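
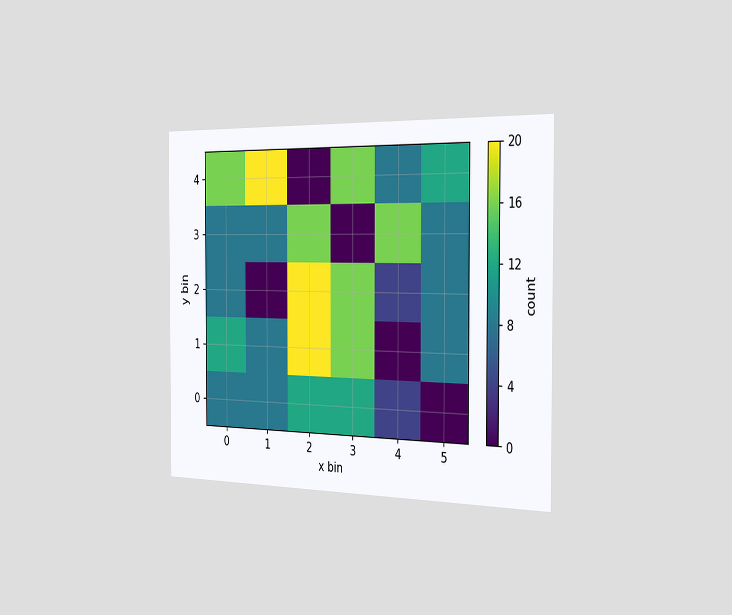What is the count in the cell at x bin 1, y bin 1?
8

The chart is viewed slightly from the right. Matching the cell (1, 1) against the colorbar gives 8.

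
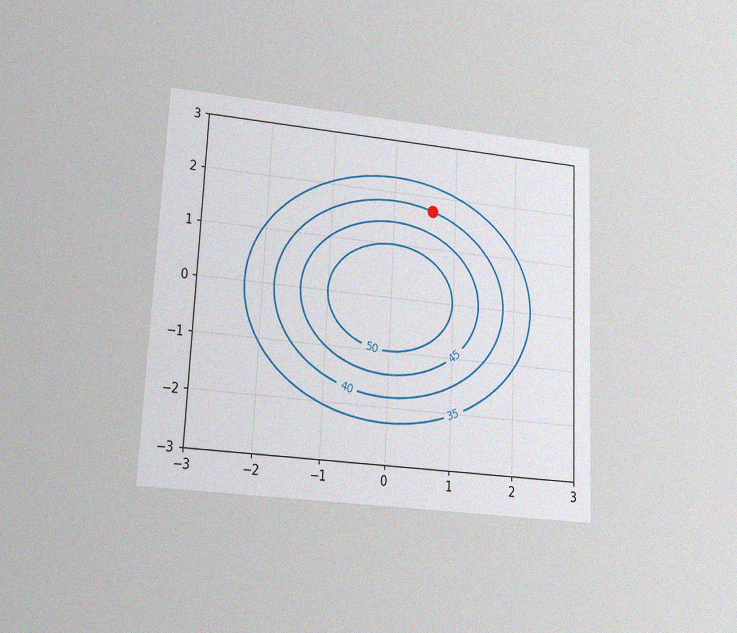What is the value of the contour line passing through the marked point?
40

The chart is tilted about 3° clockwise and viewed at a slight angle, with some photo noise. The marked point sits on the contour labelled 40.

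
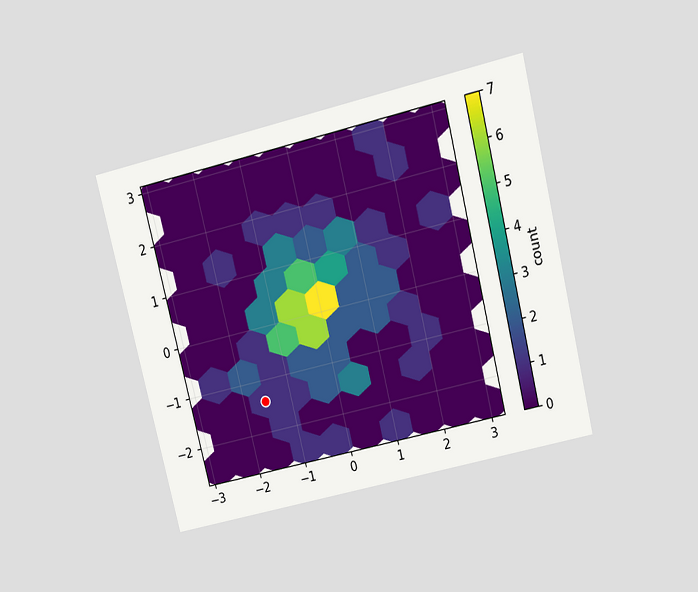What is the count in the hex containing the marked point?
The chart is tilted about 14° counter-clockwise and viewed slightly from above. The marked hex reads 1 on the colorbar.

1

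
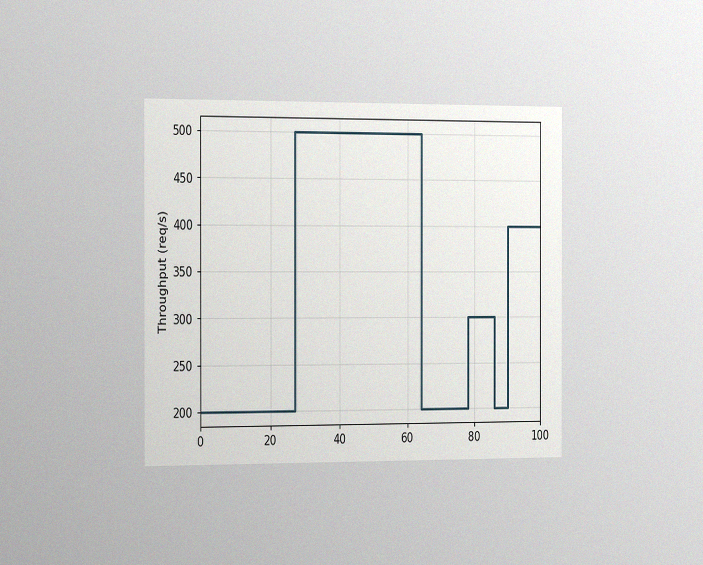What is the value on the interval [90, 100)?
400req/s

The chart is viewed slightly from the left, with some photo noise. On [90, 100) the step sits at 400req/s.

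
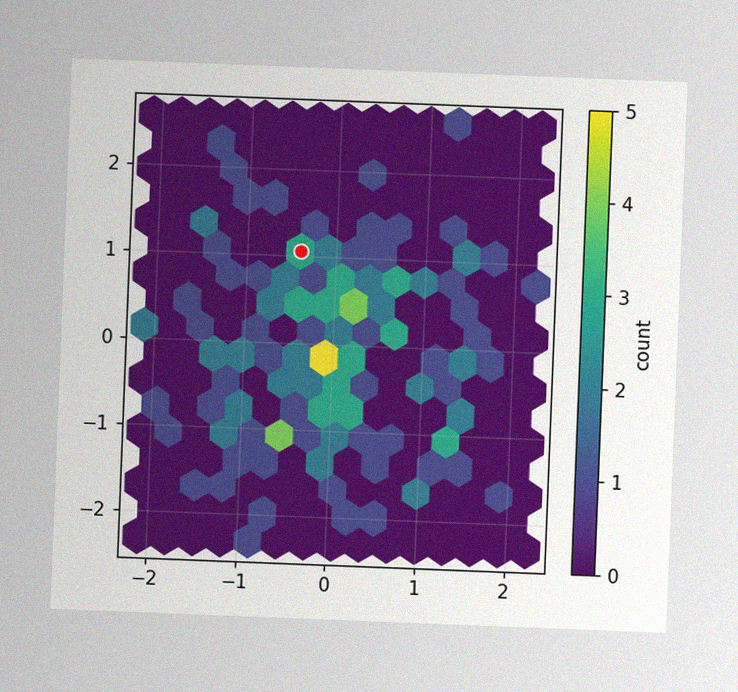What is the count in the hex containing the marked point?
The chart is tilted about 2° clockwise, with some photo noise. The marked hex reads 3 on the colorbar.

3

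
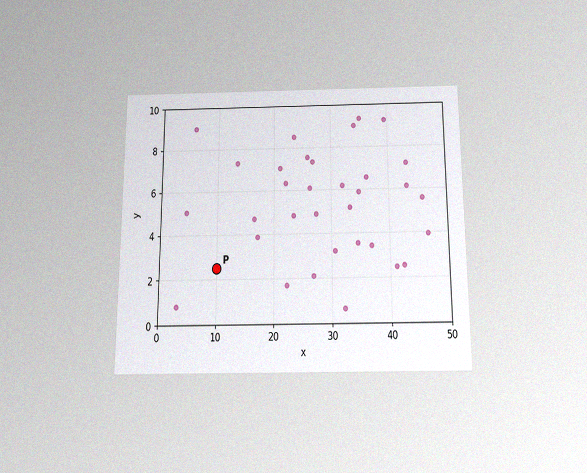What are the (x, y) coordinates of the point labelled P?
(10, 2.5)

The chart is viewed slightly from below, with some photo noise. Following the gridlines from P to each axis, P sits at (10, 2.5).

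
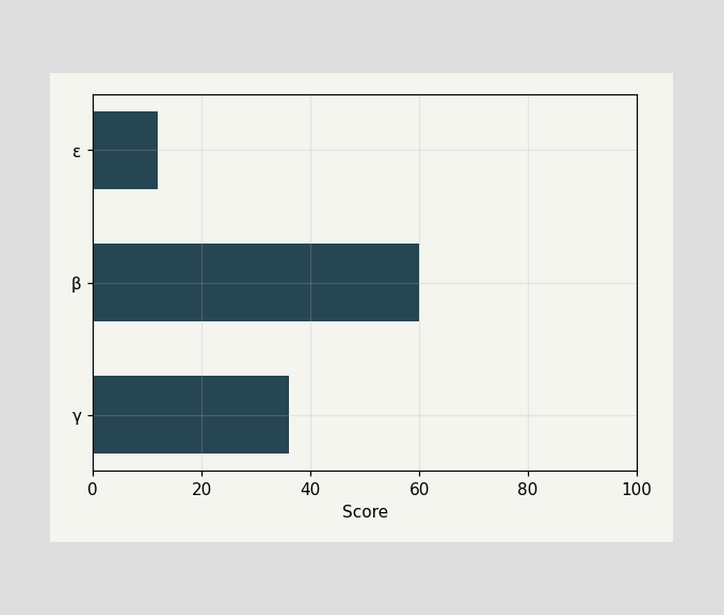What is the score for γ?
Reading along the chart's x-axis, the γ bar reaches 36.

36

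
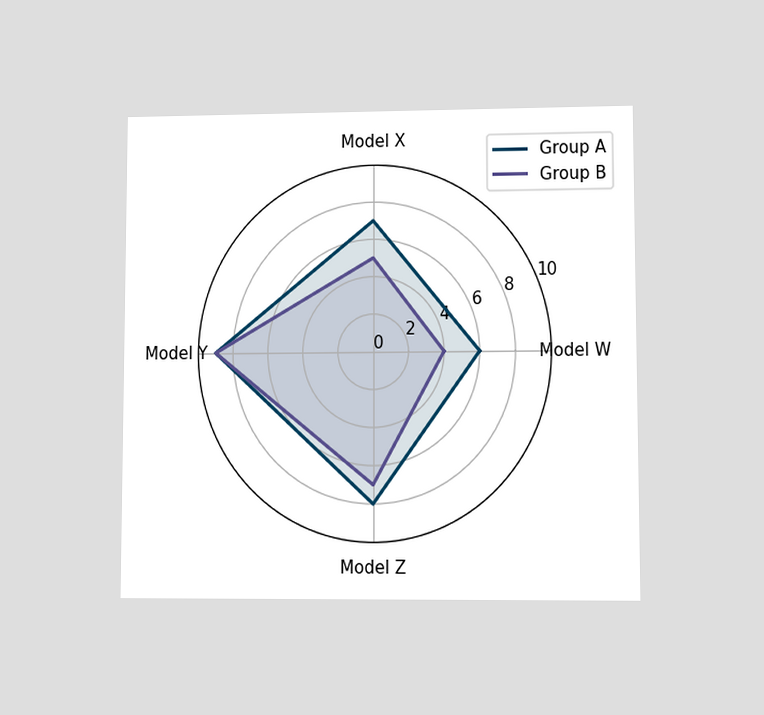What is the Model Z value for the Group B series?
7

The chart is viewed at a slight angle. On the Model Z axis, Group B reaches 7.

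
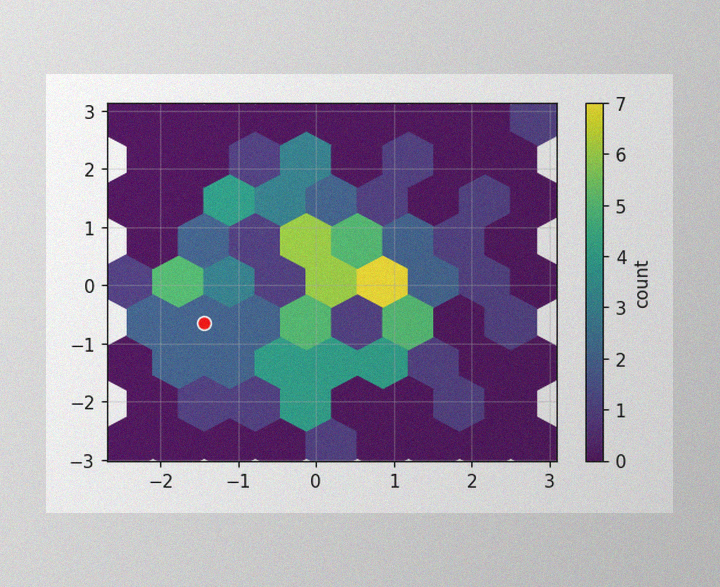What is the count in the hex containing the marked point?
2

The image has some photo noise and uneven lighting. The marked hex reads 2 on the colorbar.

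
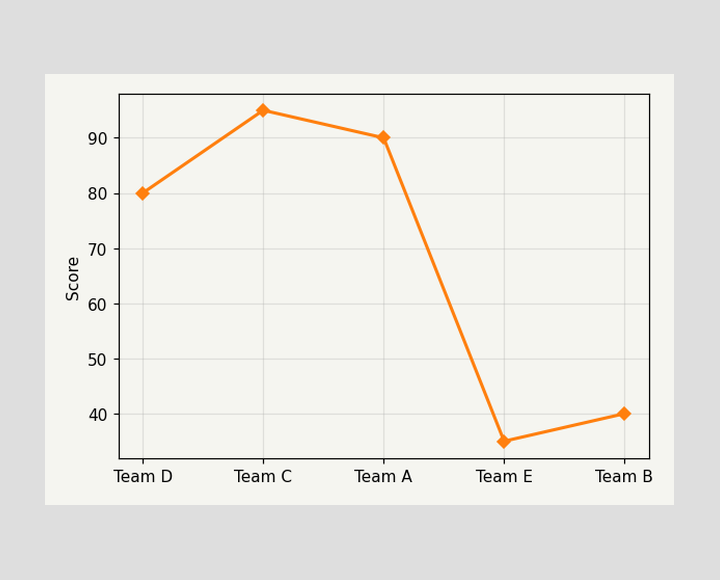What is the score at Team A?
At Team A, the line is at 90.

90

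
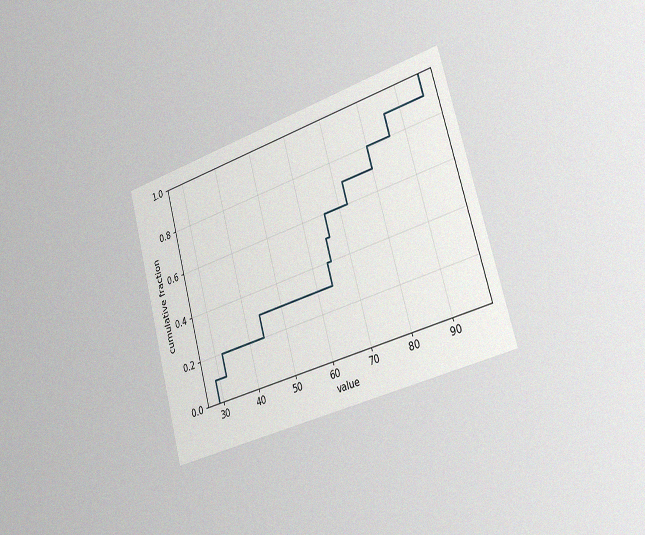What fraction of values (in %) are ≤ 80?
80%

The chart is tilted about 16° counter-clockwise and viewed slightly from the right, with some photo noise. At x=80 the ECDF step is at 80%.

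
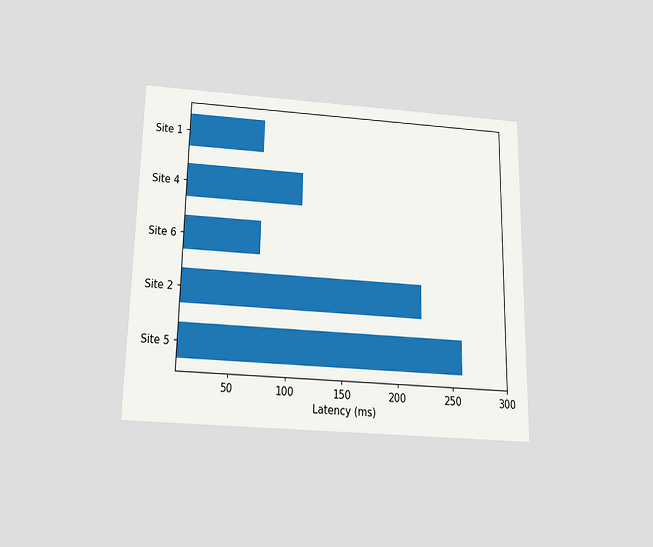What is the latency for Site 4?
111ms

The chart is viewed slightly from below. Reading along the chart's x-axis, the Site 4 bar reaches 111ms.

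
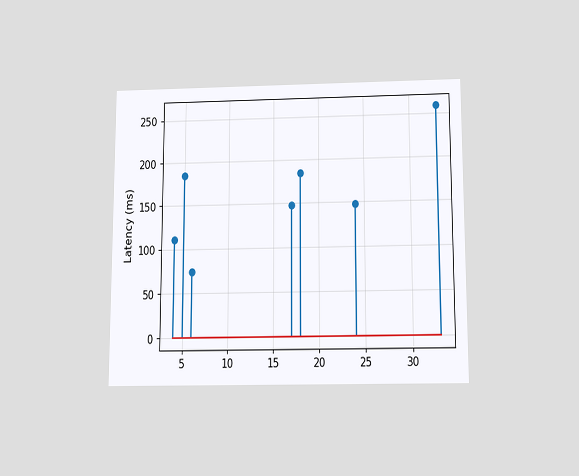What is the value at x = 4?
111ms

The chart is viewed slightly from below. The stem at x=4 reaches 111ms.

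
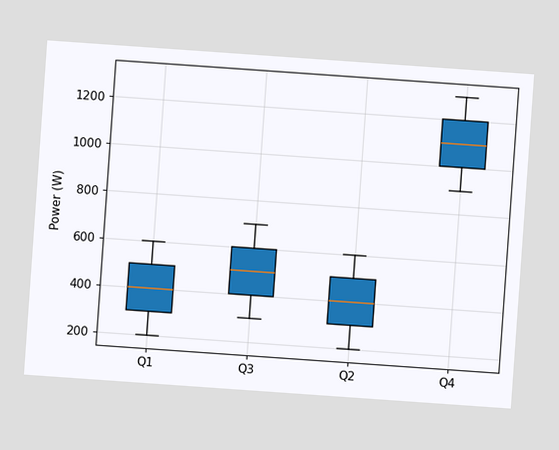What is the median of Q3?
The chart is tilted about 4° clockwise. The median line in the Q3 box sits at 500W.

500W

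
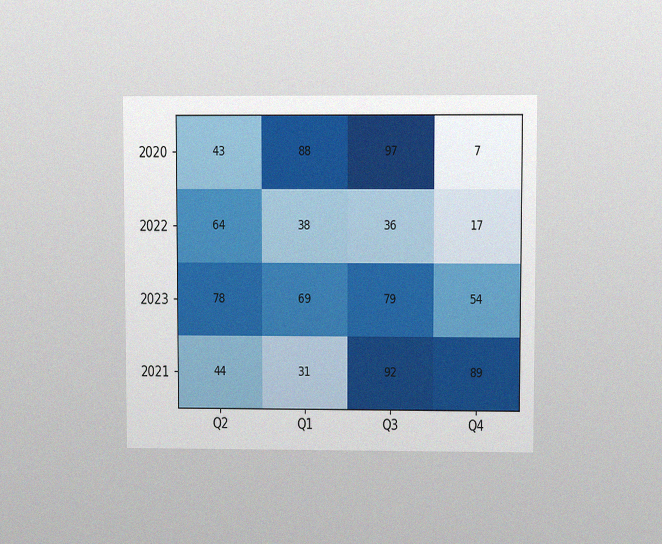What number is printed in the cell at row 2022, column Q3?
36

The chart is viewed at a slight angle, with some photo noise. The (2022, Q3) cell reads 36.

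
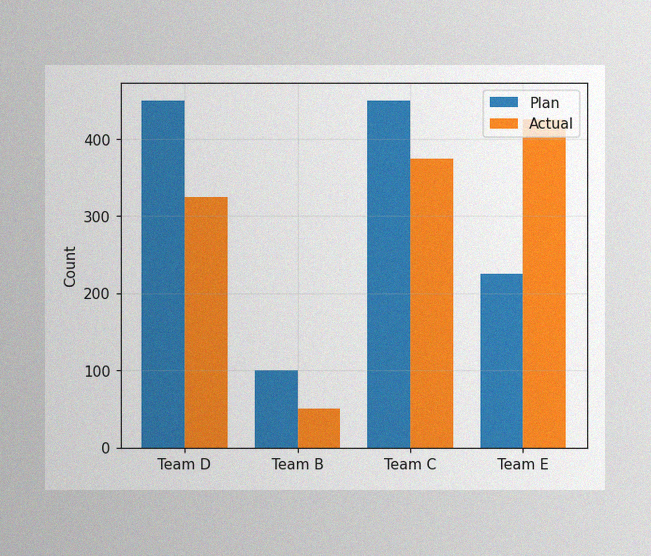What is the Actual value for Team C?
375

The image has some photo noise and uneven lighting. The Actual bar at Team C reaches 375 on the y-axis.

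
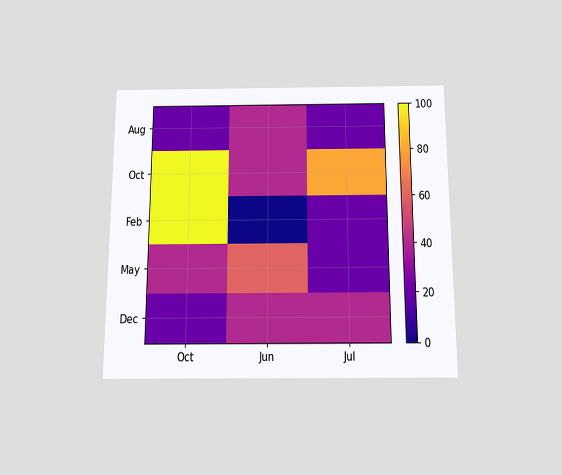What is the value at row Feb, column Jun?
The chart is viewed slightly from below. Matching cell (Feb, Jun) against the colorbar gives 0.

0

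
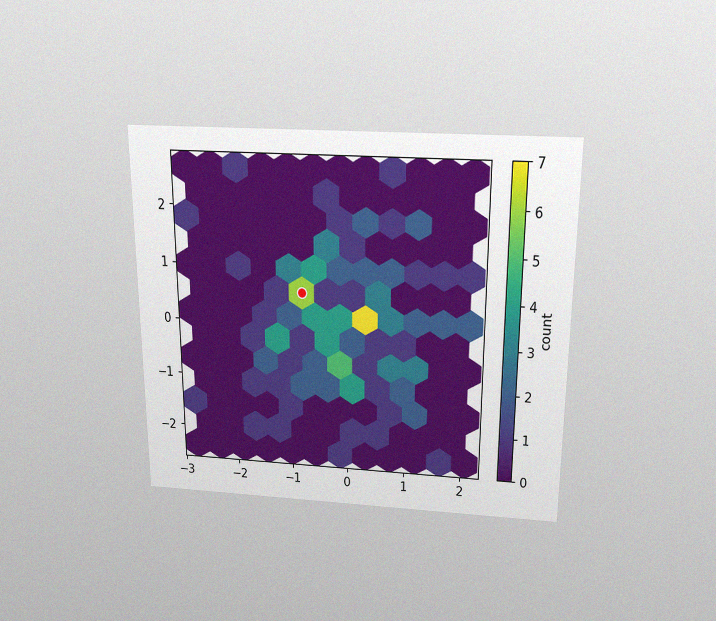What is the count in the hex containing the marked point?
The chart is viewed slightly from above, with some photo noise. The marked hex reads 6 on the colorbar.

6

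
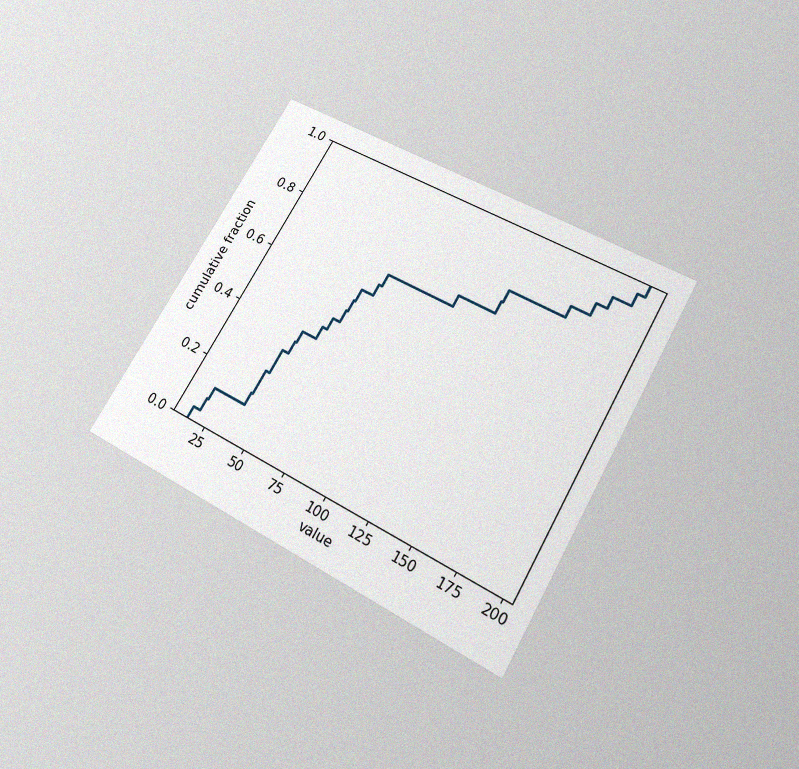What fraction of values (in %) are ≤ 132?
76%

The chart is tilted about 30° clockwise and viewed slightly from below, with some photo noise. At x=132 the ECDF step is at 76%.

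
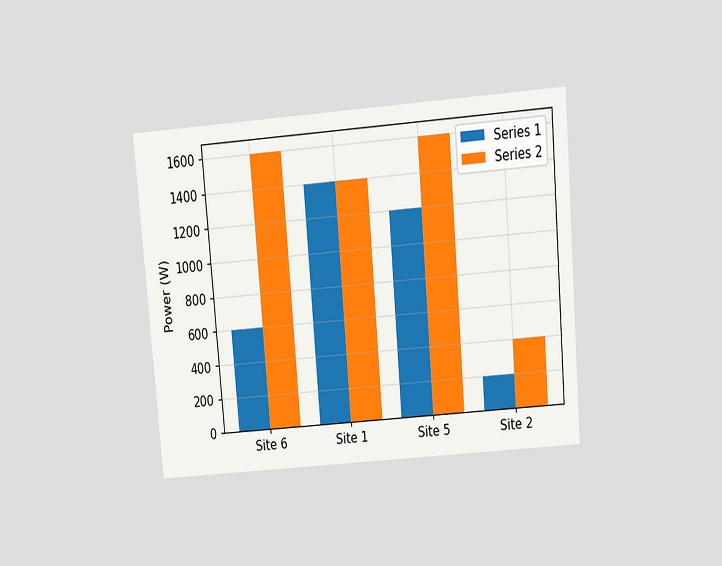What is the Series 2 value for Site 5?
The chart is tilted about 5° counter-clockwise and viewed slightly from above. The Series 2 bar at Site 5 reaches 1600W on the y-axis.

1600W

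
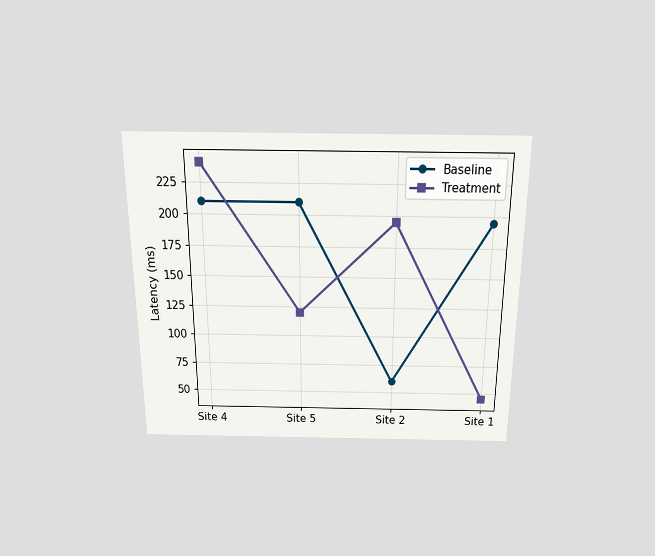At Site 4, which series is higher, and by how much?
Treatment, by 30ms

The chart is viewed slightly from above. At Site 4, Treatment sits above the other line by 30ms.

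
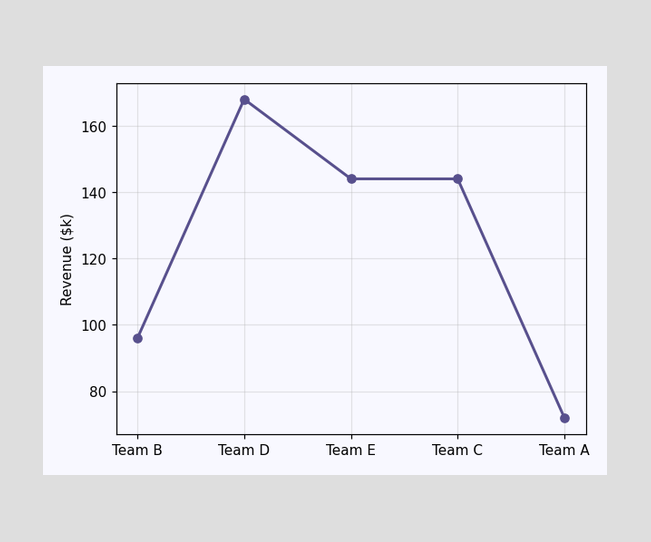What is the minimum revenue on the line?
The lowest point is at Team A, and reading across to the y-axis gives $72k.

$72k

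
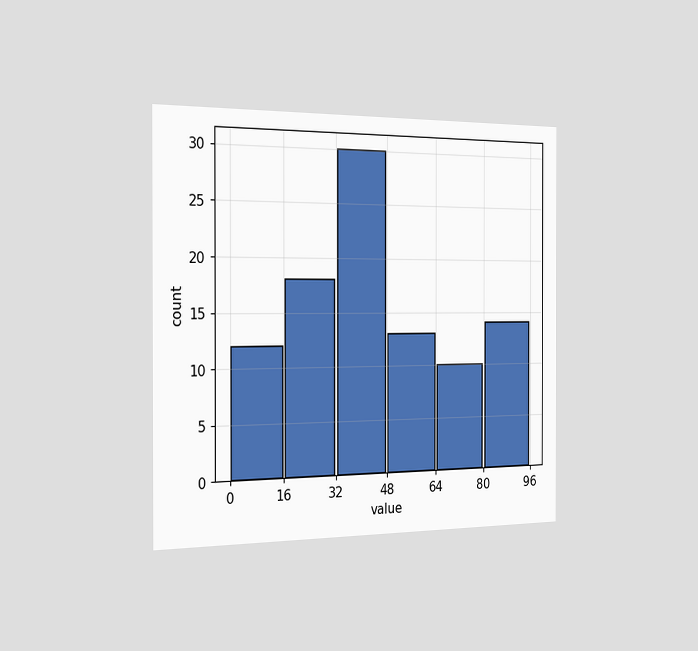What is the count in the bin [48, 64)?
The chart is viewed slightly from the left. The [48, 64) bin has height 13.

13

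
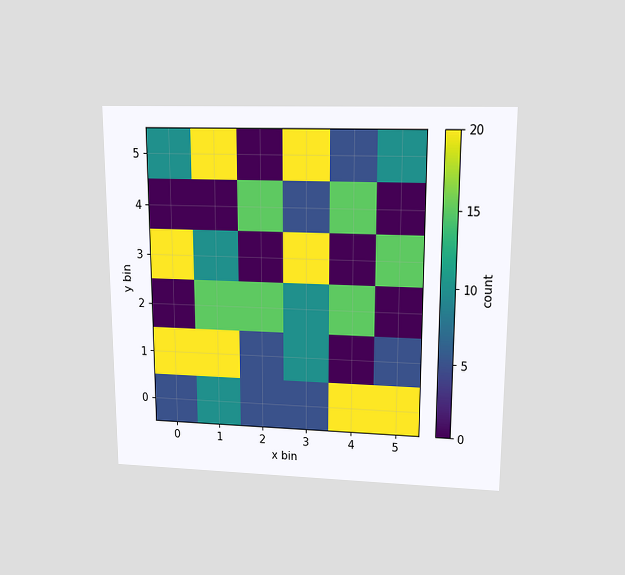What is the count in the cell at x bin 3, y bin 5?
20

The chart is viewed at a slight angle. Matching the cell (3, 5) against the colorbar gives 20.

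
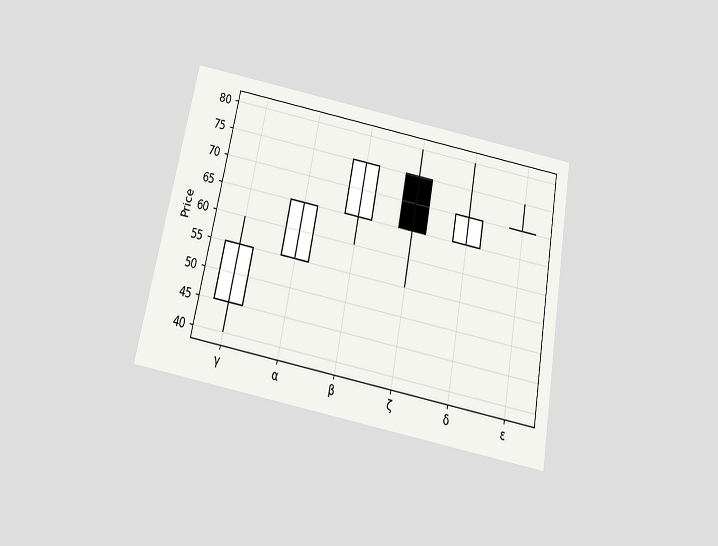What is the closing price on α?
The chart is tilted about 11° clockwise and viewed slightly from below. The α candle closes at 65.

65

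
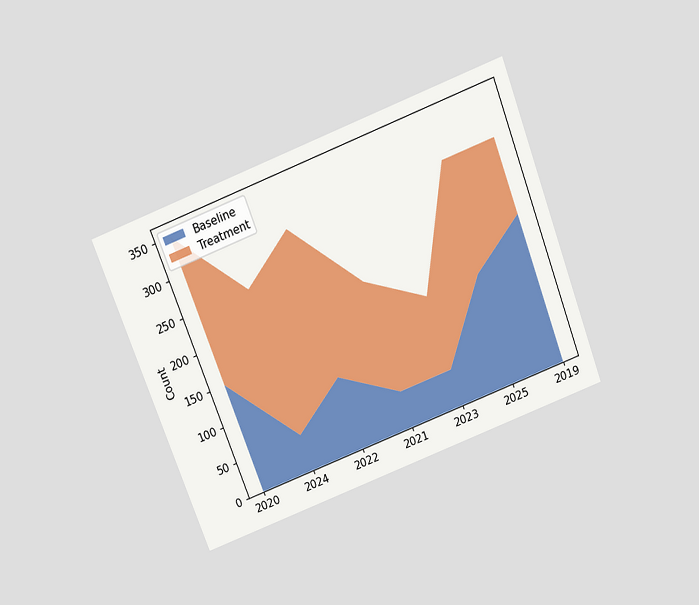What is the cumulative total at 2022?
300

The chart is tilted about 21° counter-clockwise and viewed slightly from above. The stacked total at 2022 reaches 300.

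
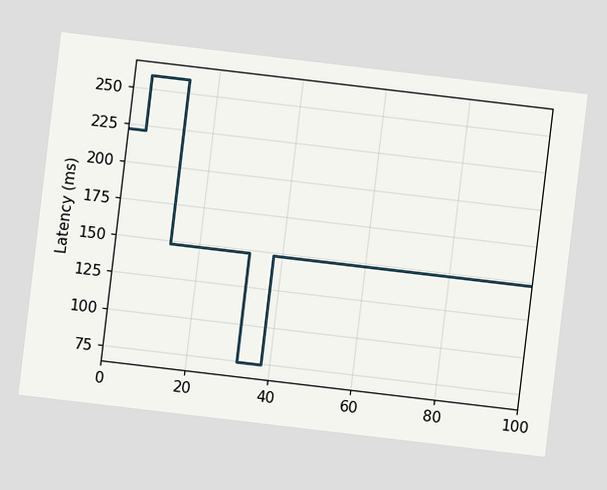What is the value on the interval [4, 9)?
The chart is tilted about 7° clockwise. On [4, 9) the step sits at 259ms.

259ms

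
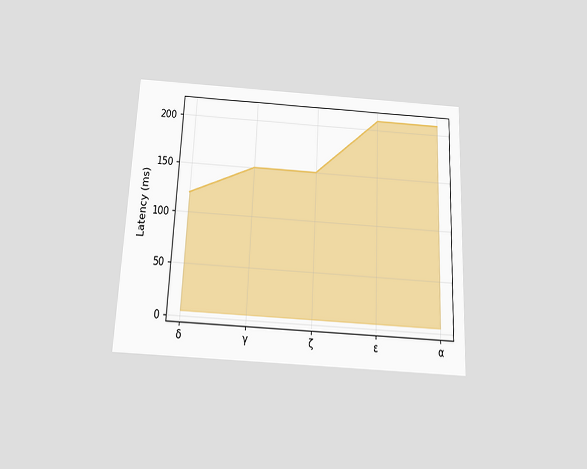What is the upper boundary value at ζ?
150ms

The chart is tilted about 3° clockwise and viewed slightly from below. At ζ the upper boundary is at 150ms.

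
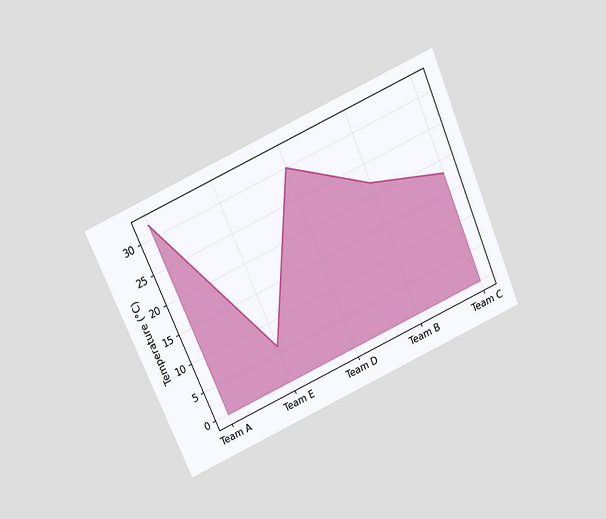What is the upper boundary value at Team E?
The chart is tilted about 24° counter-clockwise and viewed slightly from above. At Team E the upper boundary is at 6°C.

6°C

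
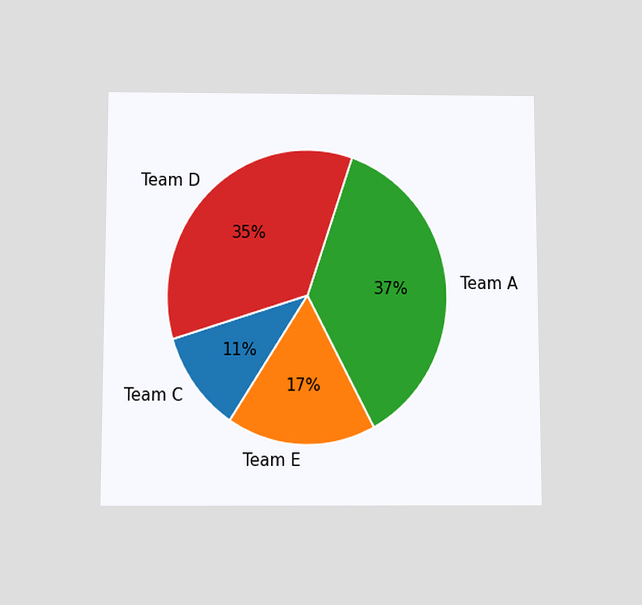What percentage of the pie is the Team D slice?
35%

The chart is viewed slightly from below. The Team D slice takes up 35% of the pie.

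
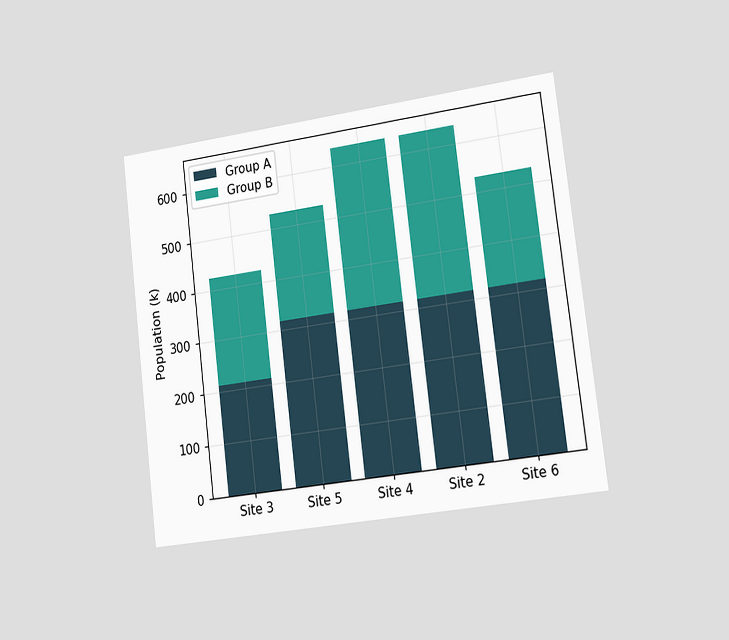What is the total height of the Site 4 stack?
The chart is tilted about 7° counter-clockwise and viewed slightly from the right. The Site 4 stack's top reaches 636k on the y-axis.

636k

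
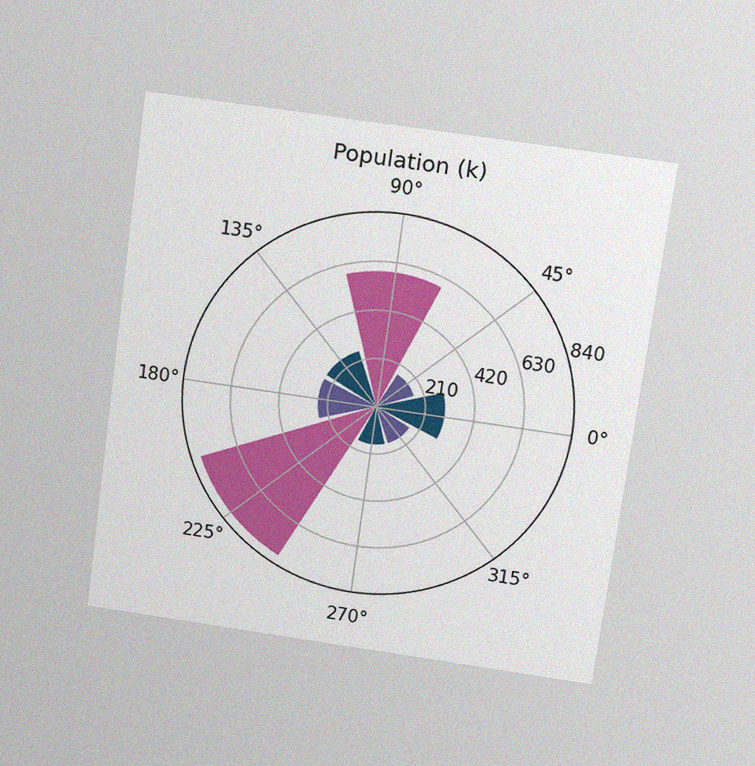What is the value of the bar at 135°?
The chart is tilted about 8° clockwise and viewed slightly from above, with some photo noise. The bar at 135° reaches 252k on the radial axis.

252k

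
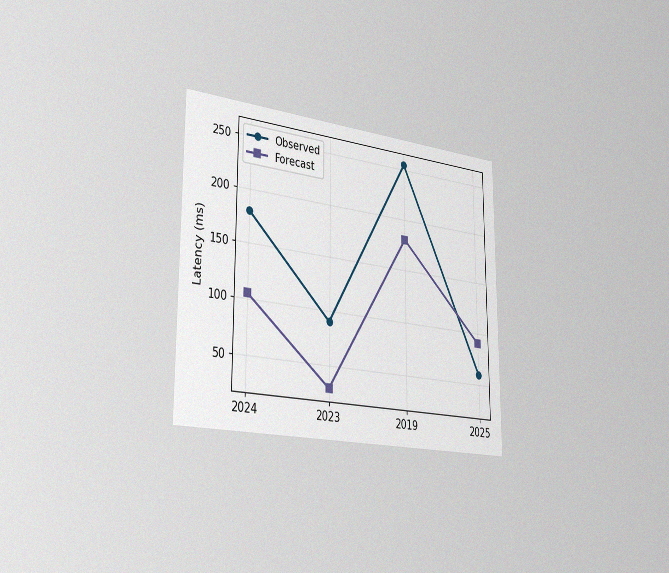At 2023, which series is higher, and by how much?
Observed, by 60ms

The chart is viewed slightly from the left, with some photo noise. At 2023, Observed sits above the other line by 60ms.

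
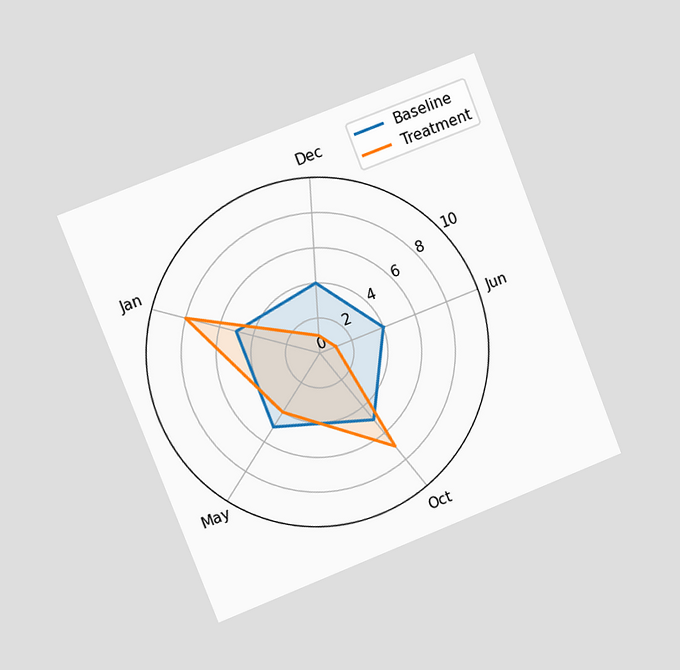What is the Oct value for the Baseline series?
The chart is tilted about 21° counter-clockwise and viewed slightly from the left. On the Oct axis, Baseline reaches 5.

5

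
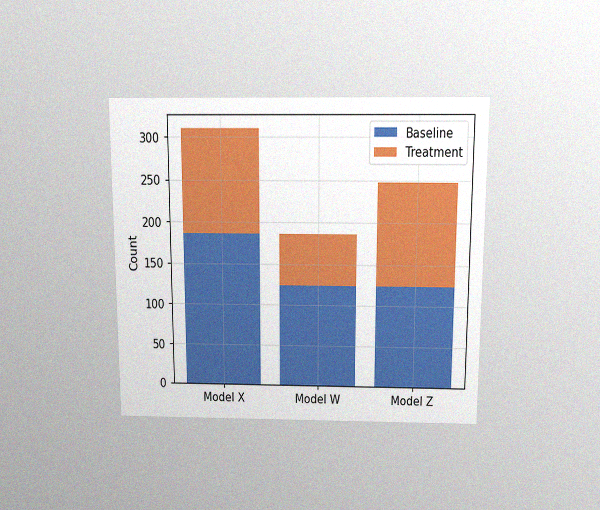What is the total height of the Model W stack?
The chart is viewed slightly from above, with some photo noise. The Model W stack's top reaches 186 on the y-axis.

186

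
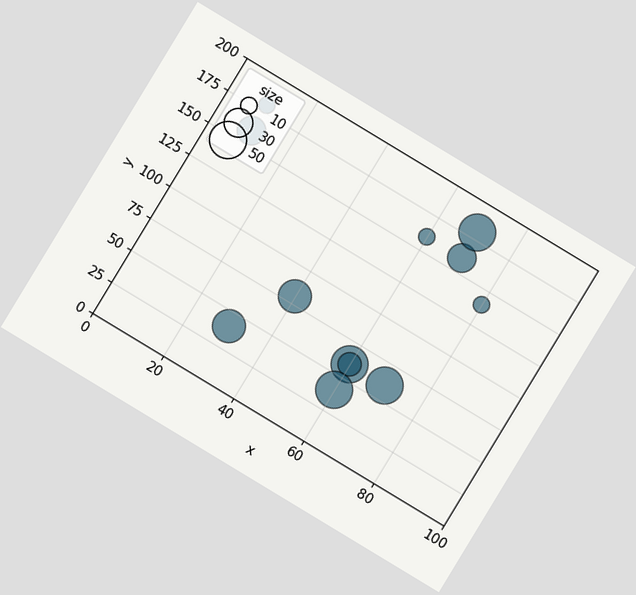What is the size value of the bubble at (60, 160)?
10

The chart is tilted about 31° clockwise. Matching the bubble at (60, 160) against the size legend gives 10.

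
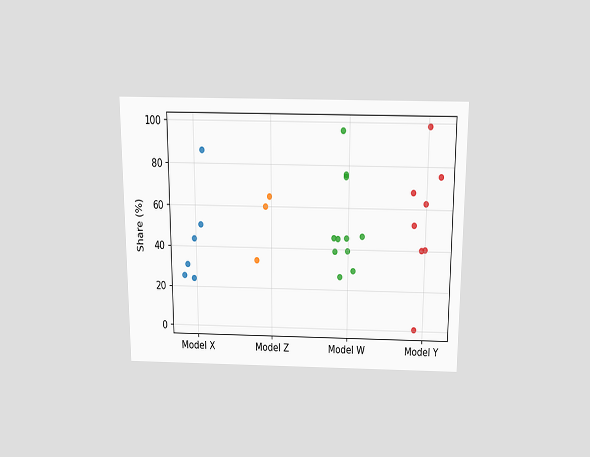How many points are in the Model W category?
The chart is viewed slightly from above. Counting the markers in the Model W column gives 11.

11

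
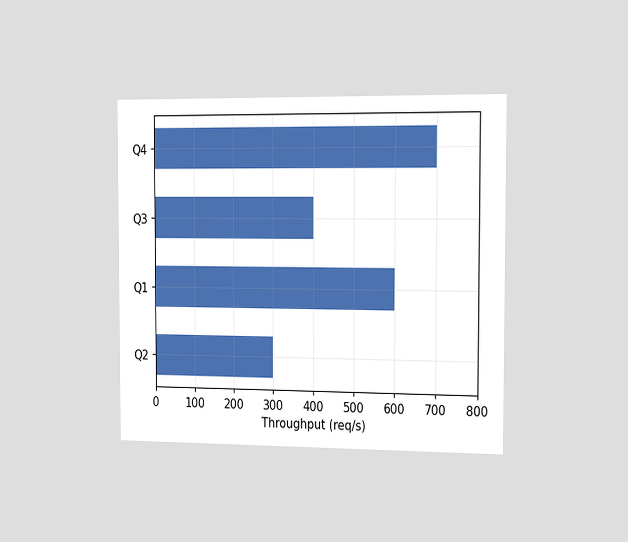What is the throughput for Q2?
The chart is viewed slightly from the right. Reading along the chart's x-axis, the Q2 bar reaches 300req/s.

300req/s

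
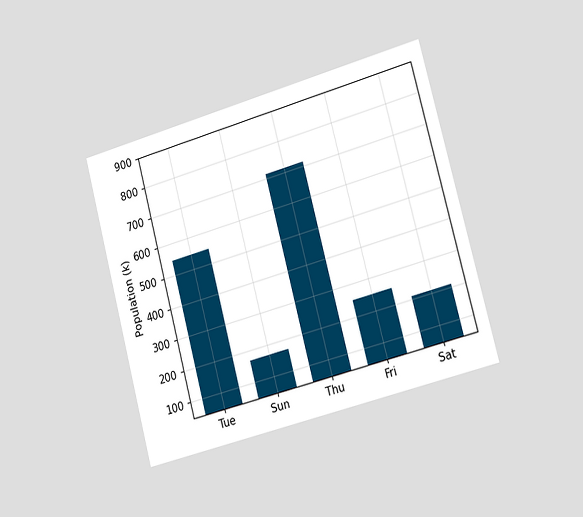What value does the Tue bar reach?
The chart is tilted about 15° counter-clockwise and viewed slightly from the right. Reading along the chart's y-axis, the Tue bar reaches 546k.

546k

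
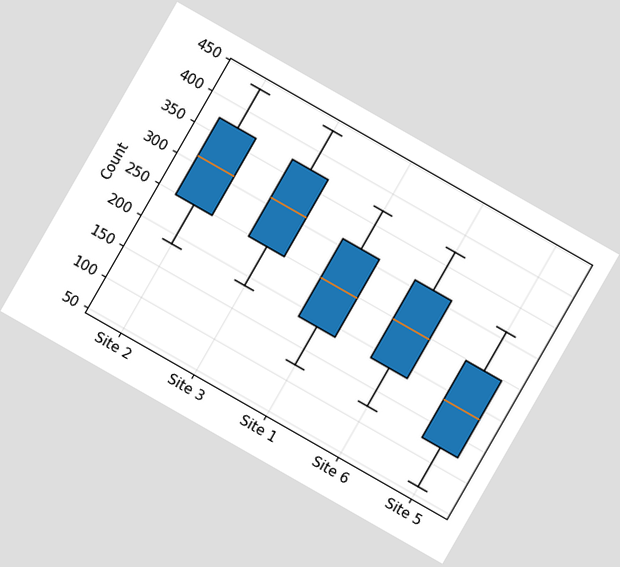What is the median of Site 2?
The chart is tilted about 30° clockwise. The median line in the Site 2 box sits at 310.

310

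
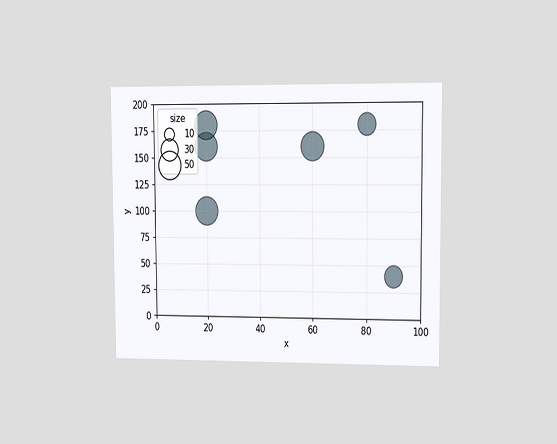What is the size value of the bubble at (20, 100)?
50

The chart is viewed slightly from the right. Matching the bubble at (20, 100) against the size legend gives 50.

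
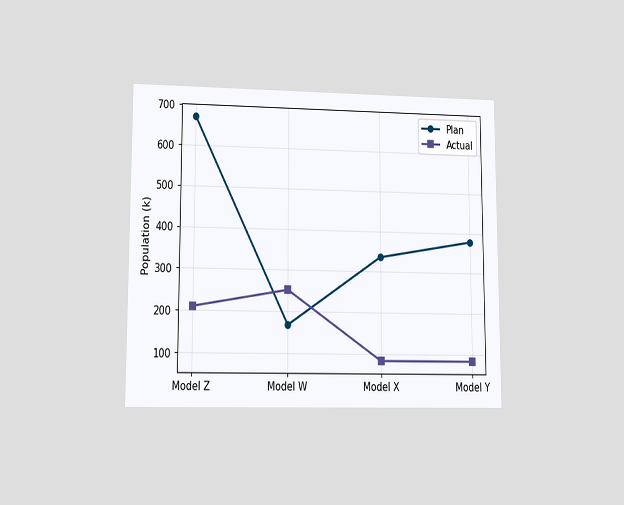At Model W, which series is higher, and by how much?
The chart is viewed at a slight angle. At Model W, Actual sits above the other line by 84k.

Actual, by 84k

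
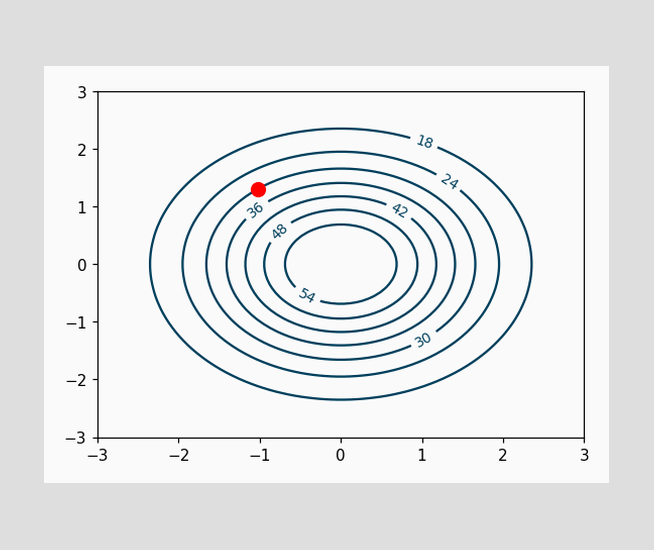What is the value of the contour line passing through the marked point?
The marked point sits on the contour labelled 30.

30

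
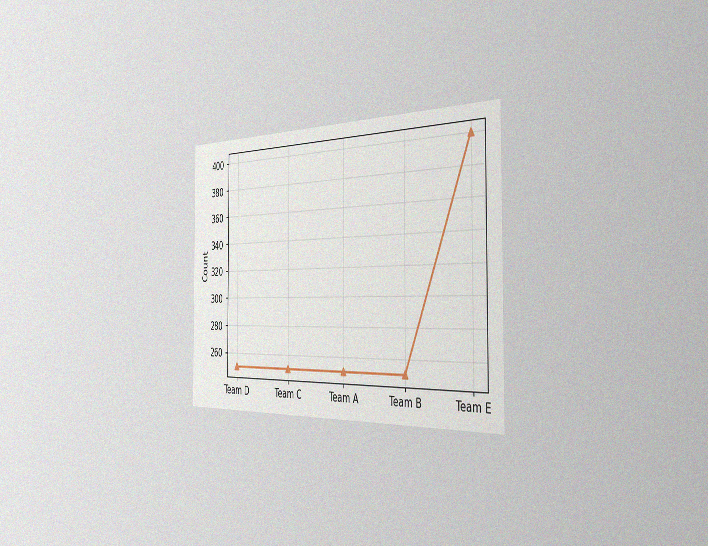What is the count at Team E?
400

The chart is viewed slightly from the right, with some photo noise. At Team E, the line is at 400.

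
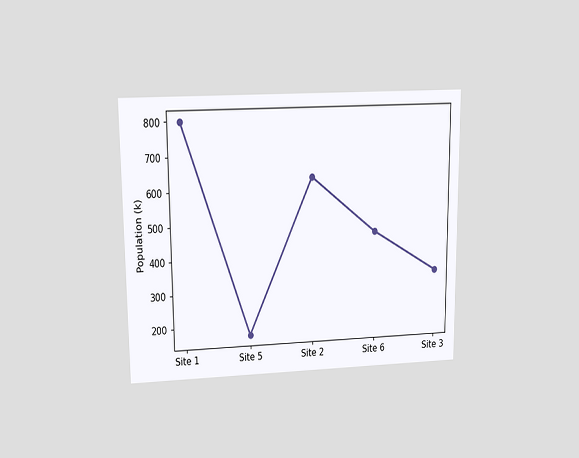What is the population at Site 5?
The chart is viewed at a slight angle. At Site 5, the line is at 168k.

168k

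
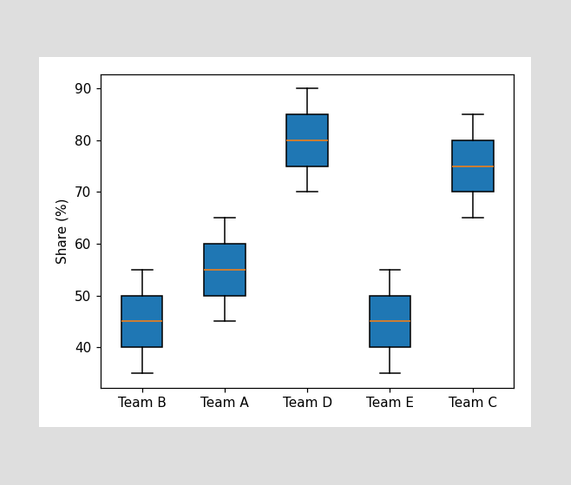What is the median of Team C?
The median line in the Team C box sits at 75%.

75%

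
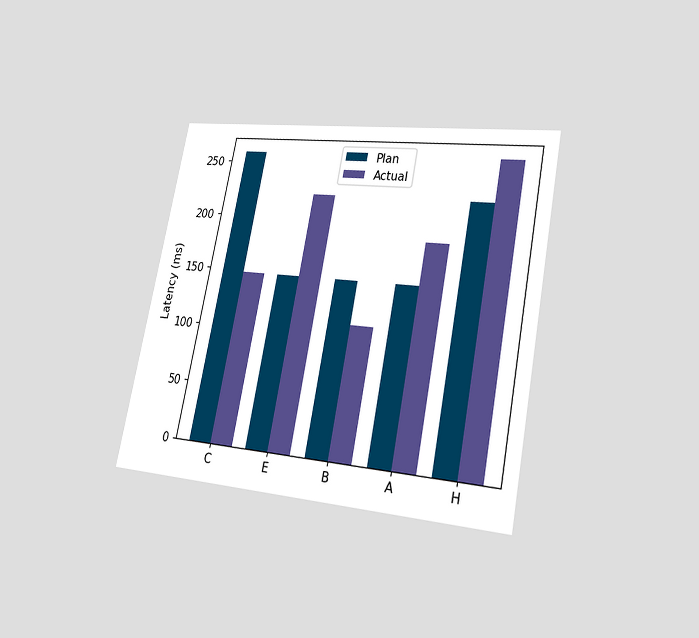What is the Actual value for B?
The chart is tilted about 11° clockwise and viewed at a slight angle. The Actual bar at B reaches 111ms on the y-axis.

111ms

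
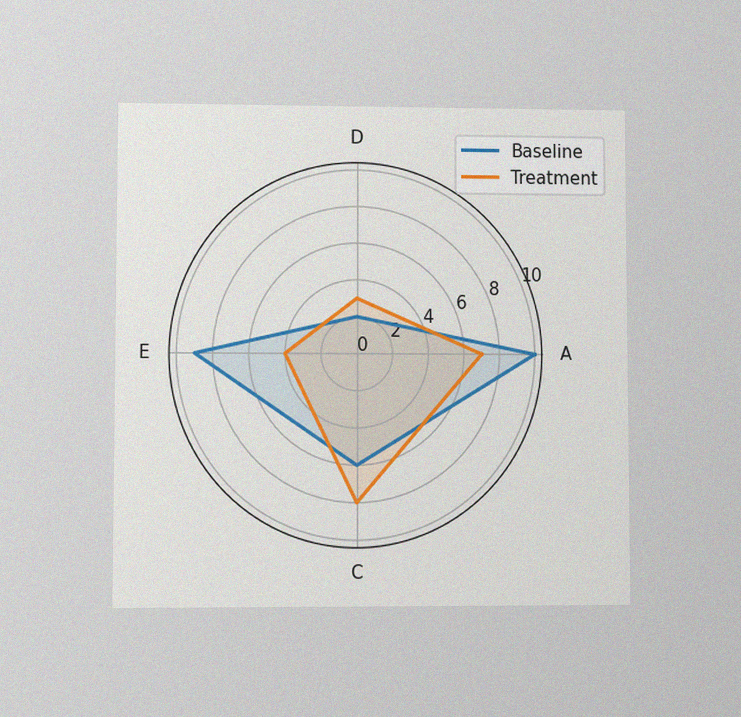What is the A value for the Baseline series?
The chart is viewed at a slight angle, with some photo noise. On the A axis, Baseline reaches 10.

10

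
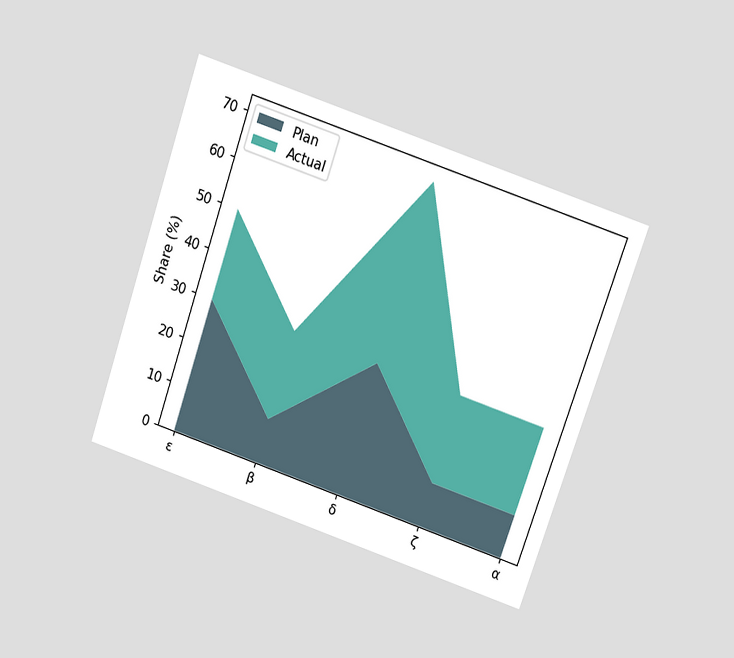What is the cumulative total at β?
The chart is tilted about 19° clockwise and viewed slightly from above. The stacked total at β reaches 30%.

30%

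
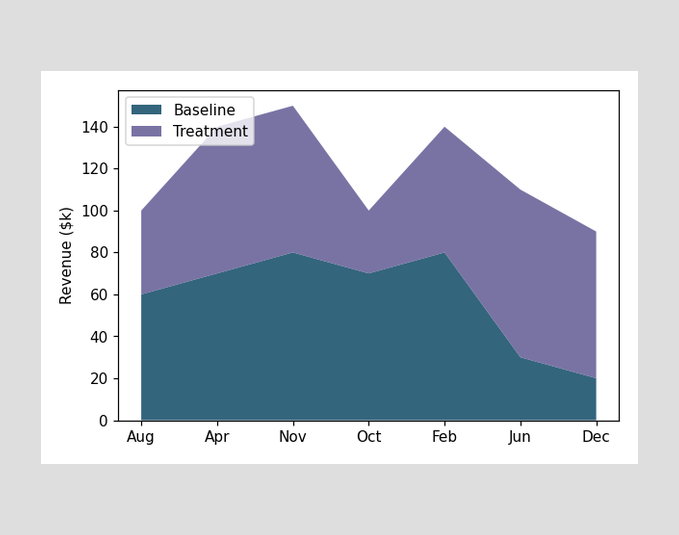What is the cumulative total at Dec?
$90k

The stacked total at Dec reaches $90k.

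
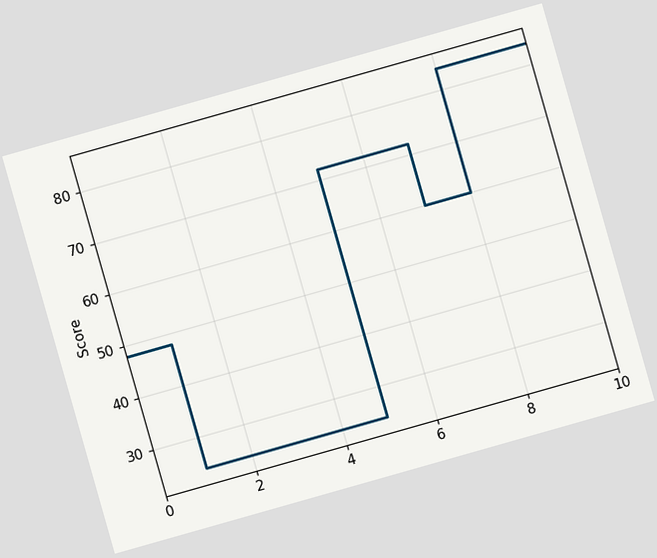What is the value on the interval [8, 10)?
The chart is tilted about 16° counter-clockwise. On [8, 10) the step sits at 84.

84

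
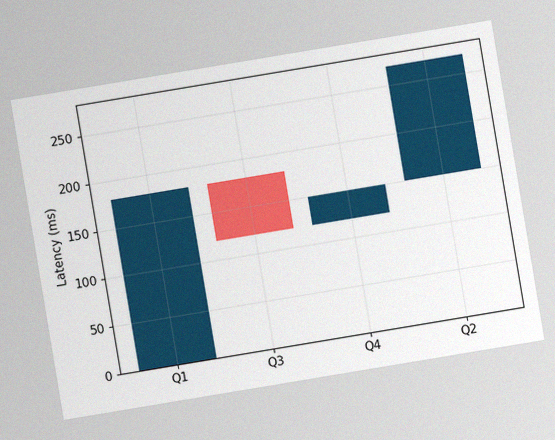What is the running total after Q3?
The chart is tilted about 9° counter-clockwise, with some photo noise. After Q3 the running total reaches 120ms.

120ms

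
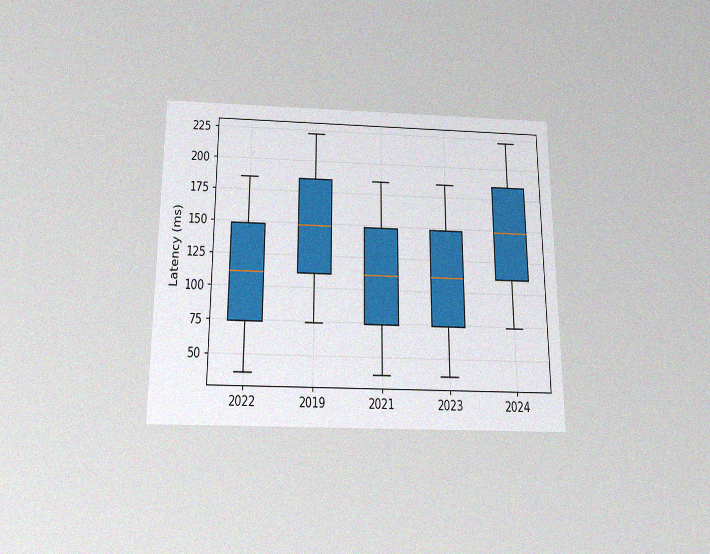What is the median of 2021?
The chart is viewed slightly from below, with some photo noise. The median line in the 2021 box sits at 111ms.

111ms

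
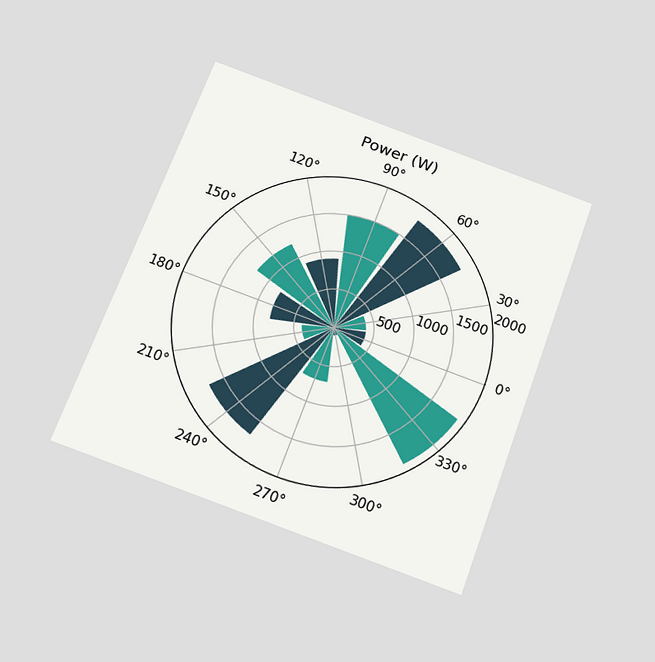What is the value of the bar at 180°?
The chart is tilted about 20° clockwise and viewed slightly from below. The bar at 180° reaches 800W on the radial axis.

800W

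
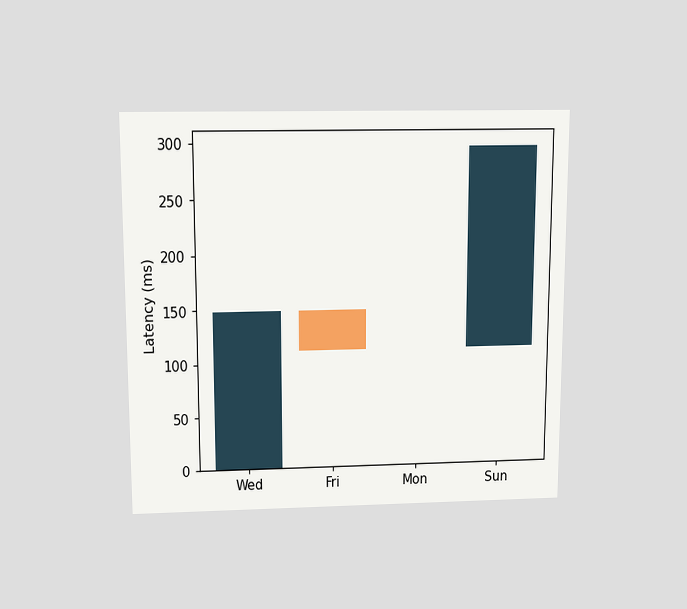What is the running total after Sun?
296ms

The chart is viewed slightly from above. After Sun the running total reaches 296ms.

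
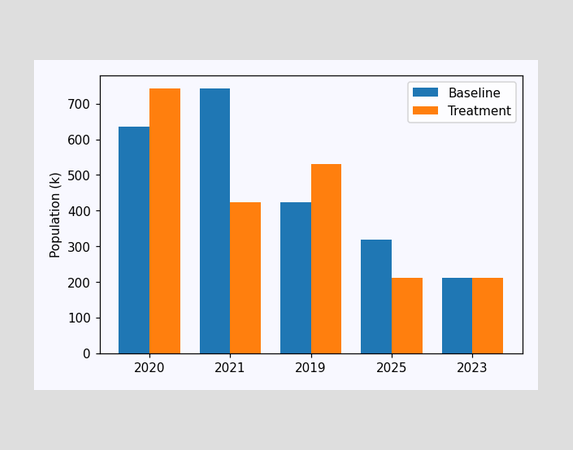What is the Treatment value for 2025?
The Treatment bar at 2025 reaches 212k on the y-axis.

212k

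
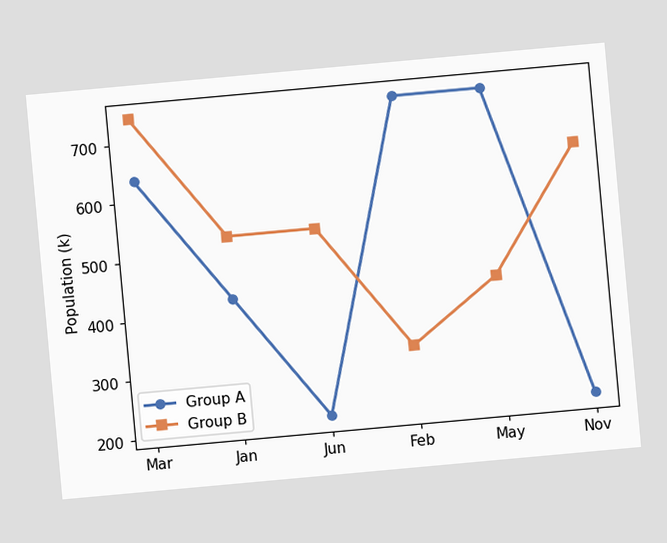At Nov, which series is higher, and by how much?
Group B, by 424k

The chart is tilted about 5° counter-clockwise. At Nov, Group B sits above the other line by 424k.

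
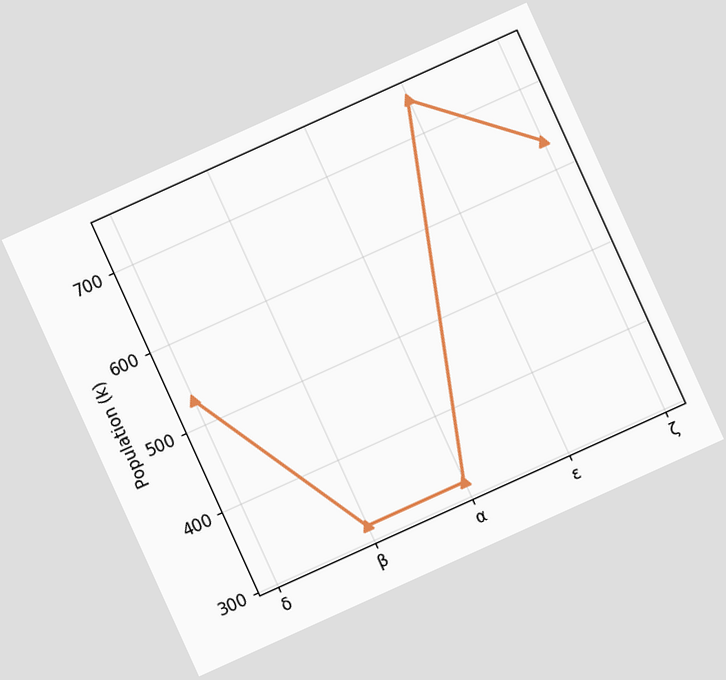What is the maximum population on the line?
742k

The chart is tilted about 24° counter-clockwise. The highest point is at ε, and reading across to the y-axis gives 742k.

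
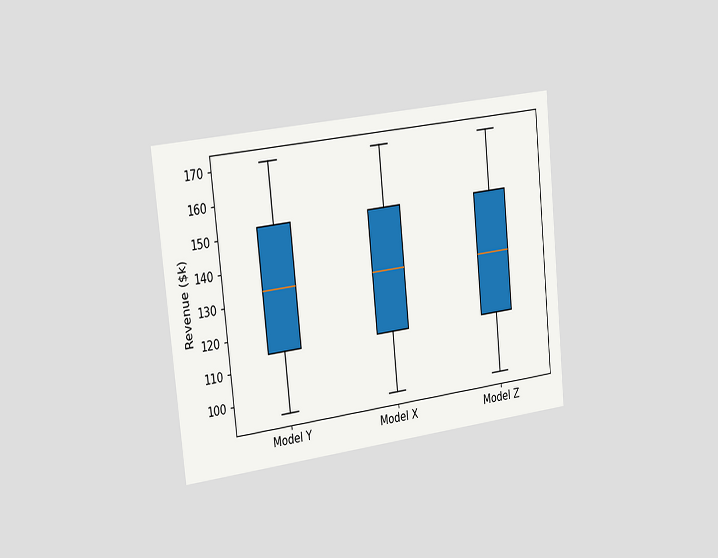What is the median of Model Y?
$133k

The chart is tilted about 6° counter-clockwise and viewed slightly from the left. The median line in the Model Y box sits at $133k.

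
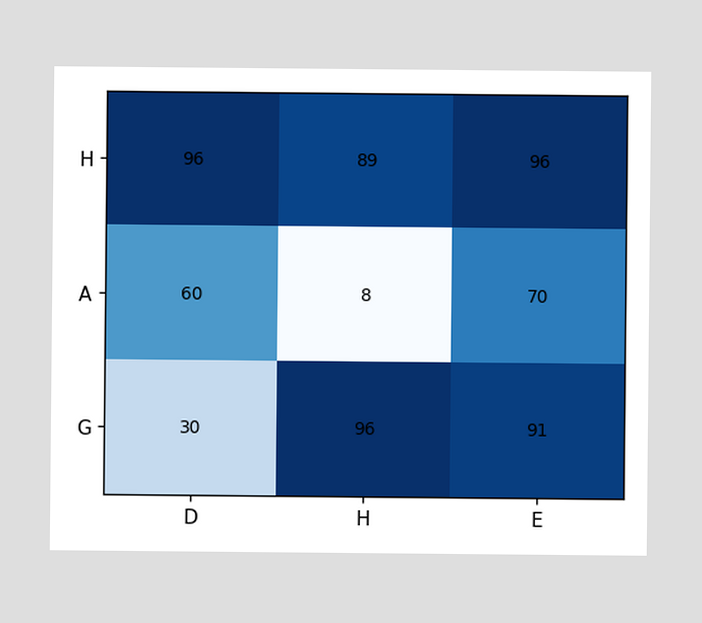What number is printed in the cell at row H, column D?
The (H, D) cell reads 96.

96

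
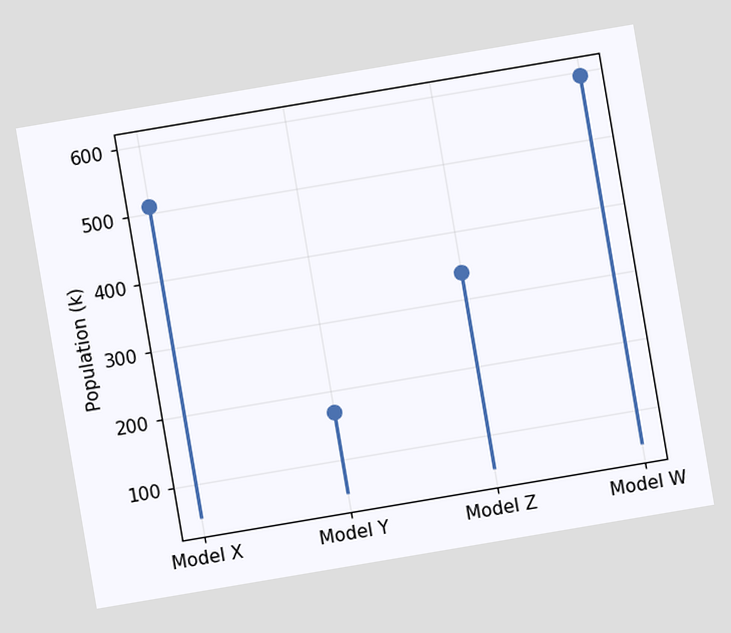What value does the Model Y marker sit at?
170k

The chart is tilted about 10° counter-clockwise. The Model Y marker sits at 170k.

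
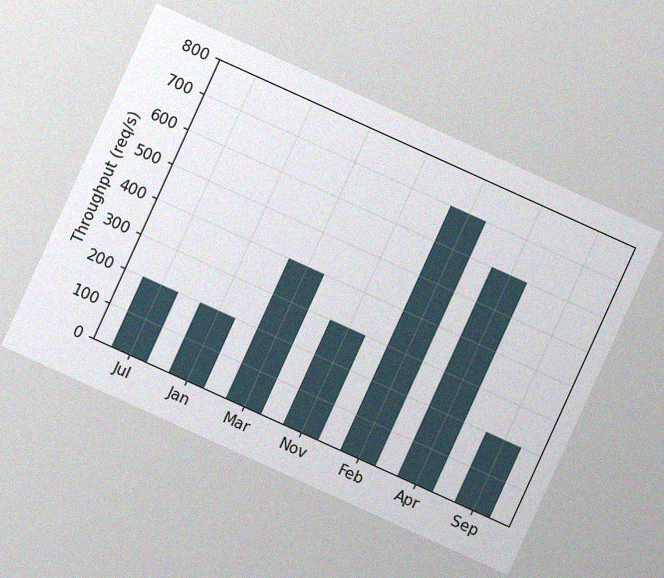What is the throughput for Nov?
The chart is tilted about 24° clockwise, with some photo noise. Reading along the chart's y-axis, the Nov bar reaches 300req/s.

300req/s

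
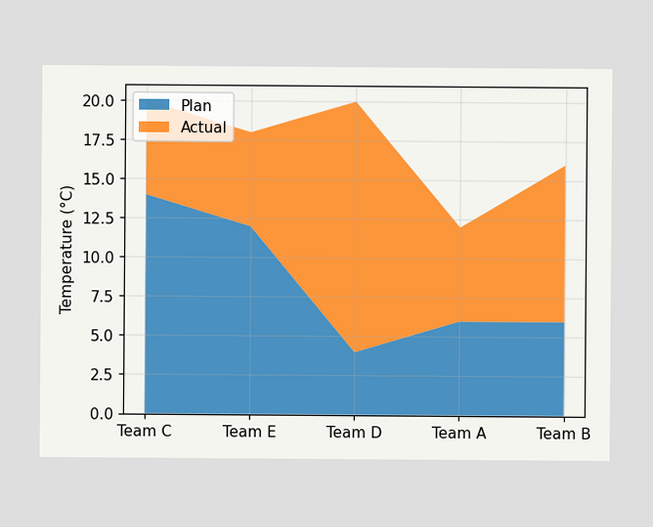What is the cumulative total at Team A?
12°C

The stacked total at Team A reaches 12°C.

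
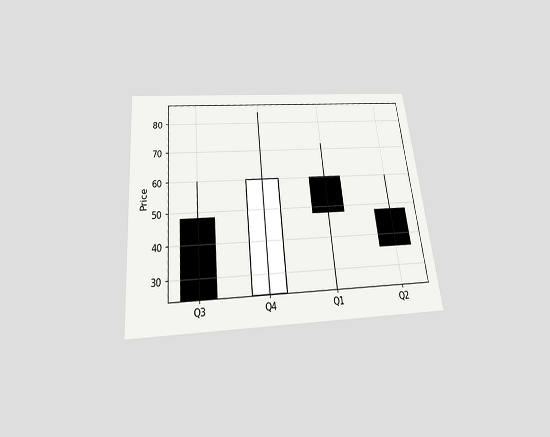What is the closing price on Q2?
The chart is tilted about 6° counter-clockwise and viewed slightly from below. The Q2 candle closes at 36.

36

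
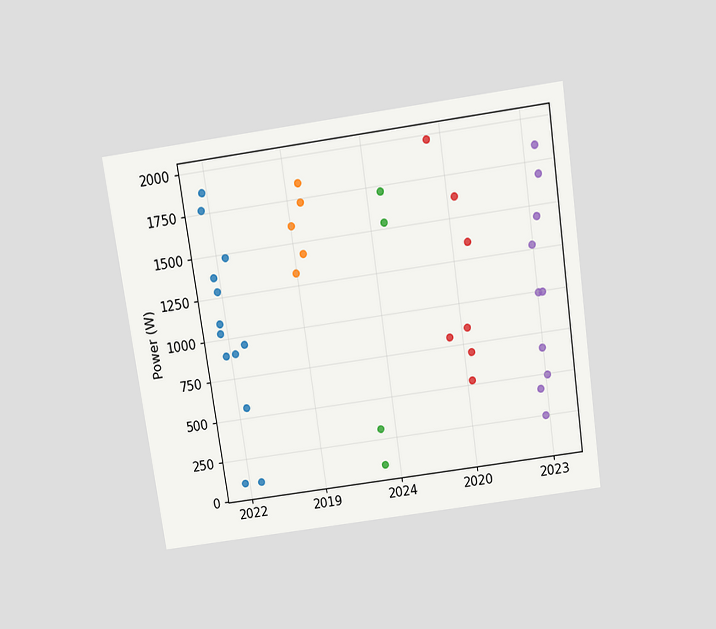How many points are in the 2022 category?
13

The chart is tilted about 8° counter-clockwise and viewed slightly from above. Counting the markers in the 2022 column gives 13.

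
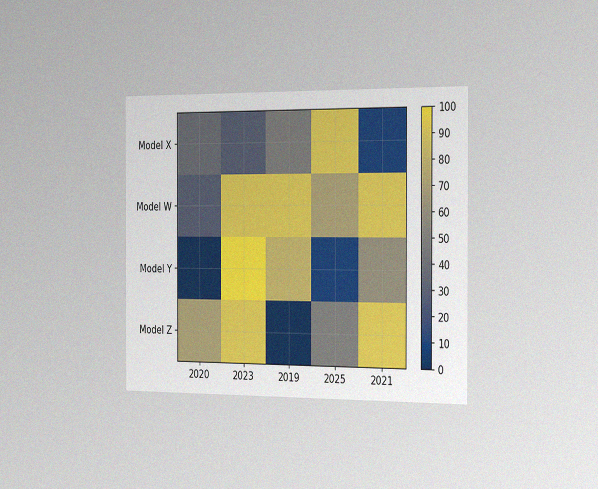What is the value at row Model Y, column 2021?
The chart is viewed slightly from the right, with some photo noise. Matching cell (Model Y, 2021) against the colorbar gives 60.

60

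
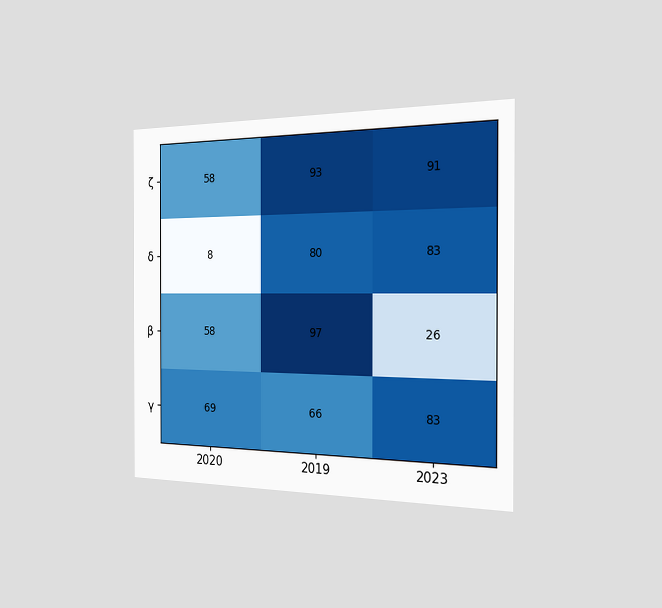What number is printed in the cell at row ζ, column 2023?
The chart is viewed slightly from the right. The (ζ, 2023) cell reads 91.

91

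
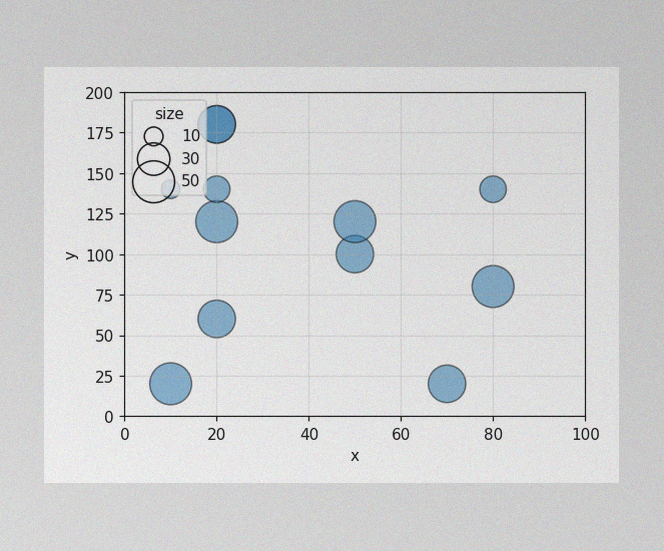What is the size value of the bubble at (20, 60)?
40

The image has some photo noise and uneven lighting. Matching the bubble at (20, 60) against the size legend gives 40.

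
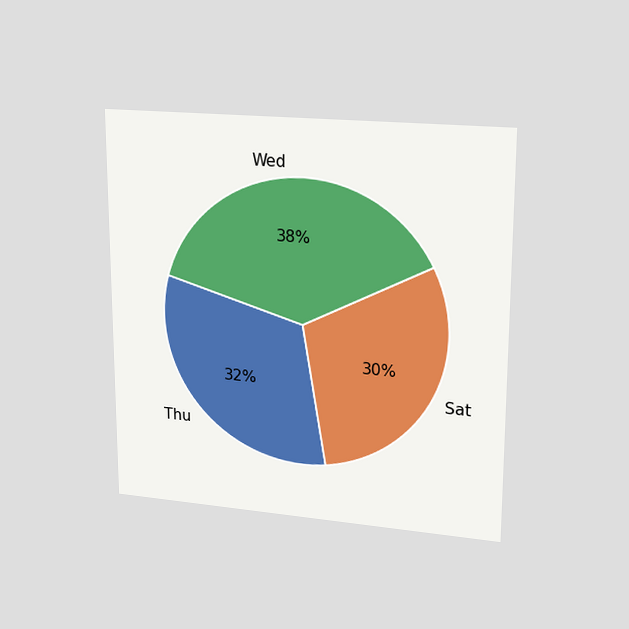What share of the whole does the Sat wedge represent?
The chart is viewed at a slight angle. The Sat slice takes up 30% of the pie.

30%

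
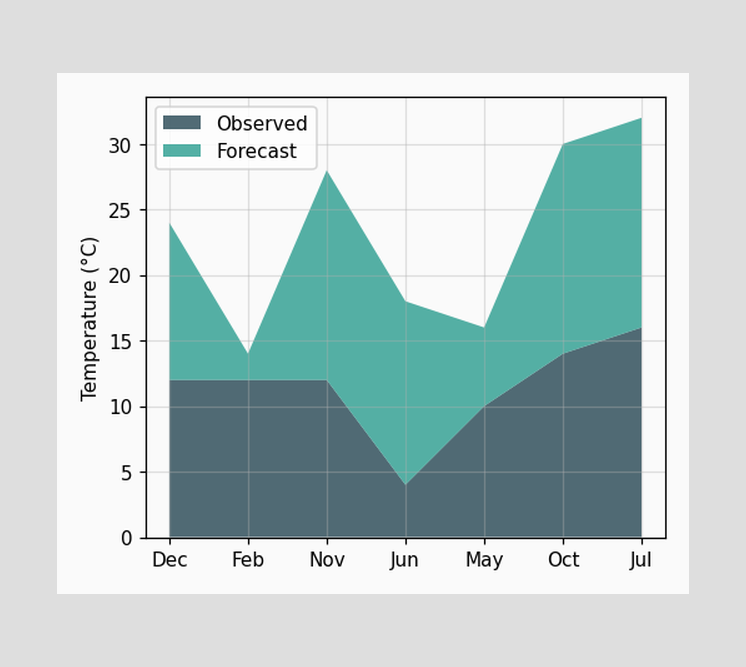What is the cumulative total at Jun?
The stacked total at Jun reaches 18°C.

18°C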